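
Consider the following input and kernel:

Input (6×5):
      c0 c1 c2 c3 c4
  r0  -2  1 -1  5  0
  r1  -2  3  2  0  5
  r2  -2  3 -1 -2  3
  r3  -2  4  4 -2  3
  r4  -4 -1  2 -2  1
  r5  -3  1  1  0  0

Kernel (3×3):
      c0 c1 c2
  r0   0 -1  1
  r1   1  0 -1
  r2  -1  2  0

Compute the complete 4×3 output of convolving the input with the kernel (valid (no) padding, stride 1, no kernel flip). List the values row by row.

2 4 -11
8 7 -7
-8 10 0
-1 -4 5

Output[0,0]: The receptive field on the input at this output position is [-2 1 -1 / -2 3 2 / -2 3 -1]. Elementwise product with the kernel and sum: 1·-1 + -1·1 + -2·1 + 2·-1 + -2·-1 + 3·2.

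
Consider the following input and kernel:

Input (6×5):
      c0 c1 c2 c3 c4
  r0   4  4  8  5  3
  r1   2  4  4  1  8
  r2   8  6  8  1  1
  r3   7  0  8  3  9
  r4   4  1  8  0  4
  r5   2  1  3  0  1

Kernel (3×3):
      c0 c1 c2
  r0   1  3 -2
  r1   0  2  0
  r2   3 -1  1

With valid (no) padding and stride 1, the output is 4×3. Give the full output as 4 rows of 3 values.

Output[0,0]: The receptive field on the input at this output position is [4 4 8 / 2 4 4 / 8 6 8]. Elementwise product with the kernel and sum: 4·1 + 4·3 + 8·-2 + 4·2 + 8·3 + 6·-1 + 8·1.
Output[0,1]: The receptive field on the input at this output position is [4 8 5 / 4 4 1 / 6 8 1]. Elementwise product with the kernel and sum: 4·1 + 8·3 + 5·-2 + 4·2 + 6·3 + 8·-1 + 1·1.

34 37 43
47 25 23
29 39 43
1 34 9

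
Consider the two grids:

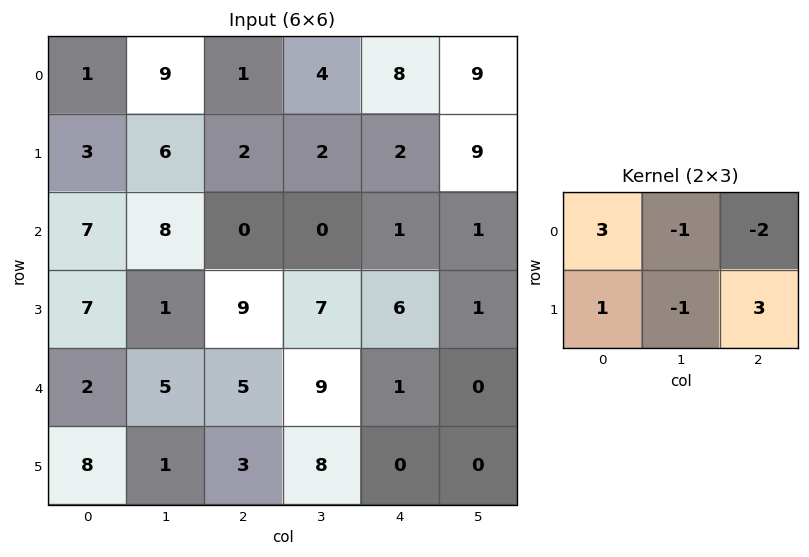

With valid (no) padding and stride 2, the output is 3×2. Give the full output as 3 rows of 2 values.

Output[0,0]: The receptive field on the input at this output position is [1 9 1 / 3 6 2]. Elementwise product with the kernel and sum: 1·3 + 9·-1 + 1·-2 + 3·1 + 6·-1 + 2·3.
Output[0,1]: The receptive field on the input at this output position is [1 4 8 / 2 2 2]. Elementwise product with the kernel and sum: 1·3 + 4·-1 + 8·-2 + 2·1 + 2·-1 + 2·3.

-5 -11
46 18
7 -1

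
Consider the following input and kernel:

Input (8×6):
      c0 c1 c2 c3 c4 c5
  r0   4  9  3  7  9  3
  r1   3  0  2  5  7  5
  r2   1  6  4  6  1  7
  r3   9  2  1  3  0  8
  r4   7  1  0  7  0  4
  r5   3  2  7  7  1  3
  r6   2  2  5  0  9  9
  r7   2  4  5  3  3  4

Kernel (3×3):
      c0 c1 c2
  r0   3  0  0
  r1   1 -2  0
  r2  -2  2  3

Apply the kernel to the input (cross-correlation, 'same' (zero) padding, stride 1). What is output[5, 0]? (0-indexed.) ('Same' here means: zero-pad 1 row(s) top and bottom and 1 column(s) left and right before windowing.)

4

The receptive field on the zero-padded input at this output position is [0 7 1 / 0 3 2 / 0 2 2]. Elementwise product with the kernel and sum: 0·3 + 0·1 + 3·-2 + 0·-2 + 2·2 + 2·3.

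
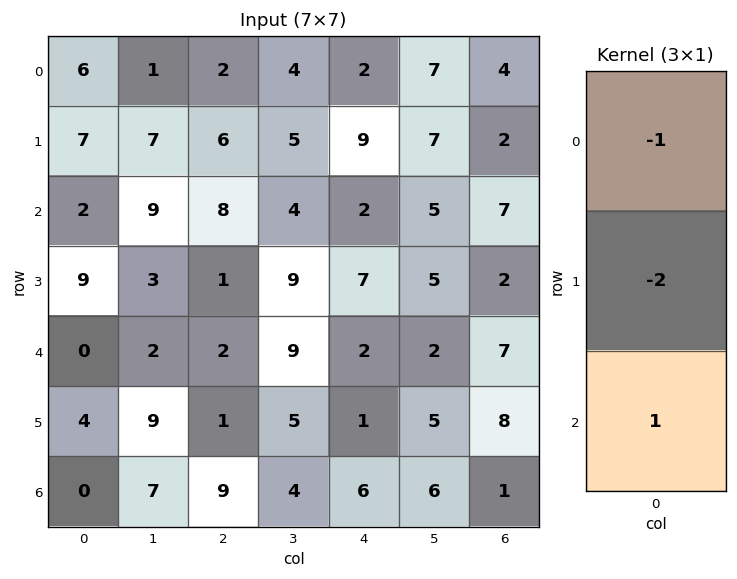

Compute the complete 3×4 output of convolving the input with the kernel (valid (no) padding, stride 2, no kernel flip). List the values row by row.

-18 -6 -18 -1
-20 -8 -14 -4
-8 5 2 -22

Output[0,0]: The receptive field on the input at this output position is [6 / 7 / 2]. Elementwise product with the kernel and sum: 6·-1 + 7·-2 + 2·1.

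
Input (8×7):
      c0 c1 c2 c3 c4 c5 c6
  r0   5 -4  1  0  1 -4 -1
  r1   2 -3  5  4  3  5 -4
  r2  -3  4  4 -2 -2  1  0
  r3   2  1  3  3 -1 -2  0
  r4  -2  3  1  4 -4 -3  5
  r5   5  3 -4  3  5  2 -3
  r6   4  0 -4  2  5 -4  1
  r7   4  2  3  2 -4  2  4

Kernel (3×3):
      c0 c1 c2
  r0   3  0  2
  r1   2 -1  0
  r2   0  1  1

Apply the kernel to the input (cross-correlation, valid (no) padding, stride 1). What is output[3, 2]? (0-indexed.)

The receptive field on the input at this output position is [3 3 -1 / 1 4 -4 / -4 3 5]. Elementwise product with the kernel and sum: 3·3 + -1·2 + 1·2 + 4·-1 + 3·1 + 5·1.

13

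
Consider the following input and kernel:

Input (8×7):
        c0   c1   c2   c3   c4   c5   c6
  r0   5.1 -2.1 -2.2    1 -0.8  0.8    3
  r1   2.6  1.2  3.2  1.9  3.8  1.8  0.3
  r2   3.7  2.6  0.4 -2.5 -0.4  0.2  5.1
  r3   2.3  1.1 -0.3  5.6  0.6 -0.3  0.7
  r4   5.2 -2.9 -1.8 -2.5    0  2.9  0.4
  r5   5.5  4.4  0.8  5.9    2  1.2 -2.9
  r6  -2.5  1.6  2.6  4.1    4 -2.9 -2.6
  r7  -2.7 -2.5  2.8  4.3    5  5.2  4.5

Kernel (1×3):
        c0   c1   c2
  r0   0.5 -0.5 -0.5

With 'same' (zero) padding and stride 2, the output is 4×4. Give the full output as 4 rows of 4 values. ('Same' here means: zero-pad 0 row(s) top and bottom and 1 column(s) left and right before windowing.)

-1.5 -0.45 0.5 -1.1
-3.15 2.35 -1.15 -2.45
-1.15 0.7 -2.7 1.25
0.45 -2.55 1.5 -0.15

Output[0,0]: The receptive field on the zero-padded input at this output position is [0 5.1 -2.1]. Elementwise product with the kernel and sum: 0·0.5 + 5.1·-0.5 + -2.1·-0.5.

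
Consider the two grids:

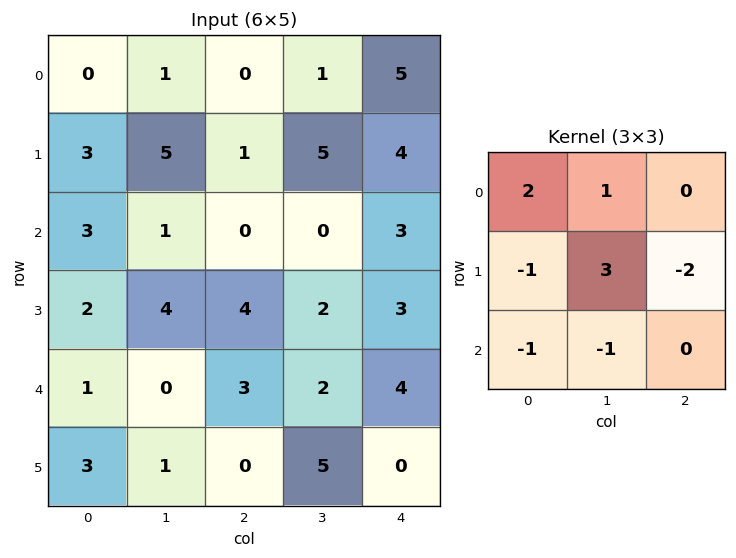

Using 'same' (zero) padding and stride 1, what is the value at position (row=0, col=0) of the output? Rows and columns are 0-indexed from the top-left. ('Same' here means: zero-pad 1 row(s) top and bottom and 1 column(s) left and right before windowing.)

-5

The receptive field on the zero-padded input at this output position is [0 0 0 / 0 0 1 / 0 3 5]. Elementwise product with the kernel and sum: 0·2 + 0·1 + 0·-1 + 0·3 + 1·-2 + 0·-1 + 3·-1.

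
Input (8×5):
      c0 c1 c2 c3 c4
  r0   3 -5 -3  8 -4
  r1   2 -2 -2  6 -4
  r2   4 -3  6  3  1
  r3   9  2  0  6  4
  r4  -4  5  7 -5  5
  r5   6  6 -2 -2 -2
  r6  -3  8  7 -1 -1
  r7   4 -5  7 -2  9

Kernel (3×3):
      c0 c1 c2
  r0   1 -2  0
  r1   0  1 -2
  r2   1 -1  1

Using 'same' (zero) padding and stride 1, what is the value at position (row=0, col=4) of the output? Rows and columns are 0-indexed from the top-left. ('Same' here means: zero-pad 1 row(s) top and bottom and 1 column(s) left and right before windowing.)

The receptive field on the zero-padded input at this output position is [0 0 0 / 8 -4 0 / 6 -4 0]. Elementwise product with the kernel and sum: 0·1 + 0·-2 + -4·1 + 0·-2 + 6·1 + -4·-1 + 0·1.

6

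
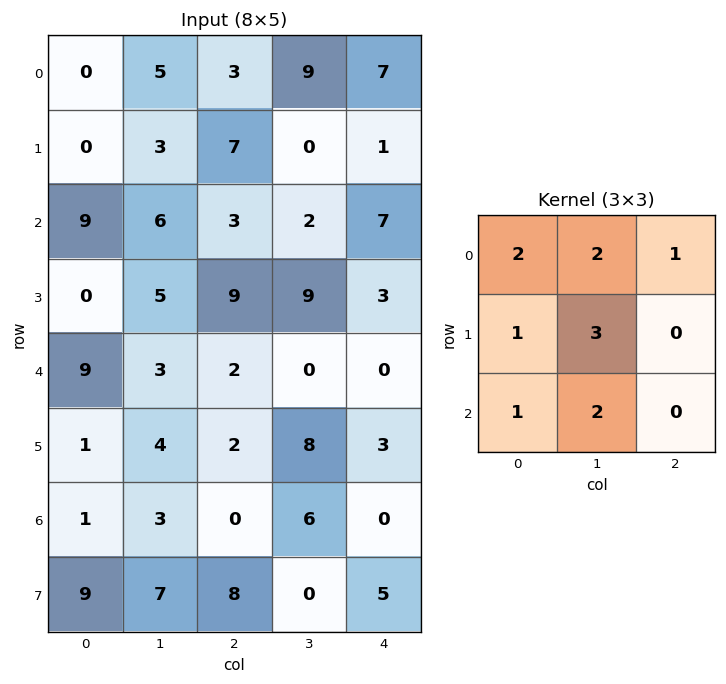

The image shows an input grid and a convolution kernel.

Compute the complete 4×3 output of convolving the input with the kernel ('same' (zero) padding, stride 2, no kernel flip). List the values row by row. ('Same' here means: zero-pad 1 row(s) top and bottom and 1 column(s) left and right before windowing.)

0 31 32
30 58 40
34 54 38
27 46 38

Output[0,0]: The receptive field on the zero-padded input at this output position is [0 0 0 / 0 0 5 / 0 0 3]. Elementwise product with the kernel and sum: 0·2 + 0·2 + 0·1 + 0·1 + 0·3 + 0·1 + 0·2.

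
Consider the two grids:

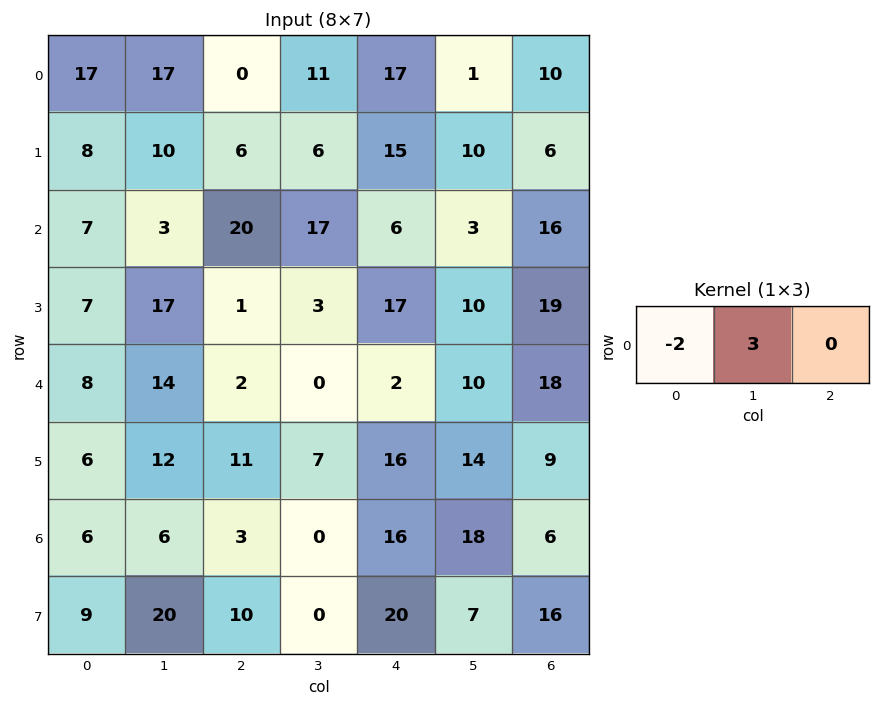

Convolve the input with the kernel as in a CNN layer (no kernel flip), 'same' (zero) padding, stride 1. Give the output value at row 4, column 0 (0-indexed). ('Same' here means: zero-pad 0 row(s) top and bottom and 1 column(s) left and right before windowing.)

The receptive field on the zero-padded input at this output position is [0 8 14]. Elementwise product with the kernel and sum: 0·-2 + 8·3.

24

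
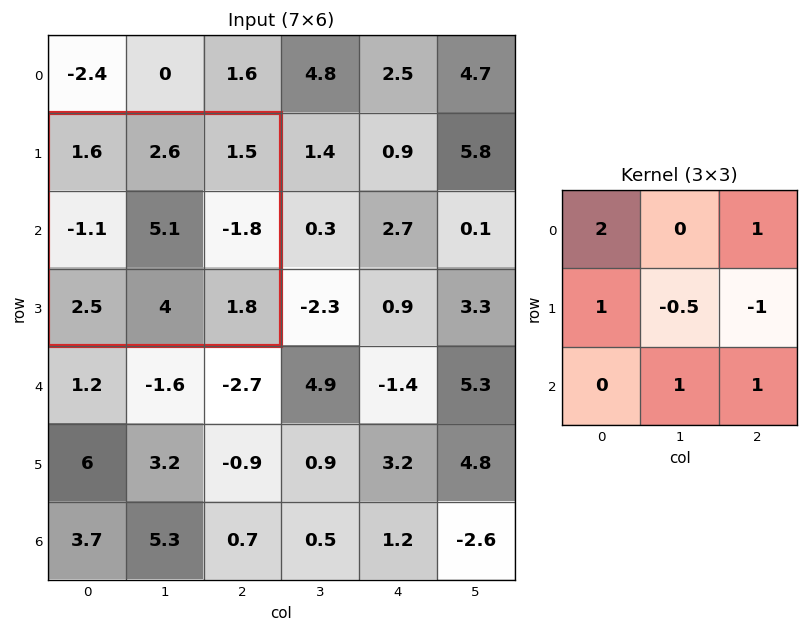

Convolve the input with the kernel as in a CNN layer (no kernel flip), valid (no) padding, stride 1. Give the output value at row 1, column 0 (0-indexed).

8.65

The receptive field on the input at this output position is [1.6 2.6 1.5 / -1.1 5.1 -1.8 / 2.5 4 1.8]. Elementwise product with the kernel and sum: 1.6·2 + 1.5·1 + -1.1·1 + 5.1·-0.5 + -1.8·-1 + 4·1 + 1.8·1.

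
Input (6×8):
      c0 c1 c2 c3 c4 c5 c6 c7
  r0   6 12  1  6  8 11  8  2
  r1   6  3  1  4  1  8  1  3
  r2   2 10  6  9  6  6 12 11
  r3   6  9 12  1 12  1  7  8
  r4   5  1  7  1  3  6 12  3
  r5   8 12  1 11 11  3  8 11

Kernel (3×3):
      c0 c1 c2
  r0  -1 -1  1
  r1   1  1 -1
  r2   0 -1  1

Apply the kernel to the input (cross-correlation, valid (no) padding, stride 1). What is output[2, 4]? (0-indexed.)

The receptive field on the input at this output position is [6 6 12 / 12 1 7 / 3 6 12]. Elementwise product with the kernel and sum: 6·-1 + 6·-1 + 12·1 + 12·1 + 1·1 + 7·-1 + 6·-1 + 12·1.

12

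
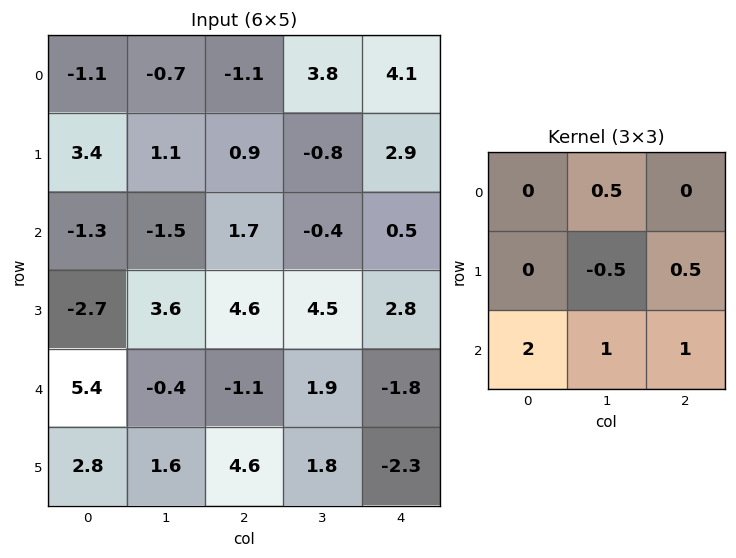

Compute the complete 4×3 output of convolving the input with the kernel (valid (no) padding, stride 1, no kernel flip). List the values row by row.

-2.85 -3.1 7.25
4.95 15.7 16.55
9.05 0.8 -3.15
13.25 13.4 9.1

Output[0,0]: The receptive field on the input at this output position is [-1.1 -0.7 -1.1 / 3.4 1.1 0.9 / -1.3 -1.5 1.7]. Elementwise product with the kernel and sum: -0.7·0.5 + 1.1·-0.5 + 0.9·0.5 + -1.3·2 + -1.5·1 + 1.7·1.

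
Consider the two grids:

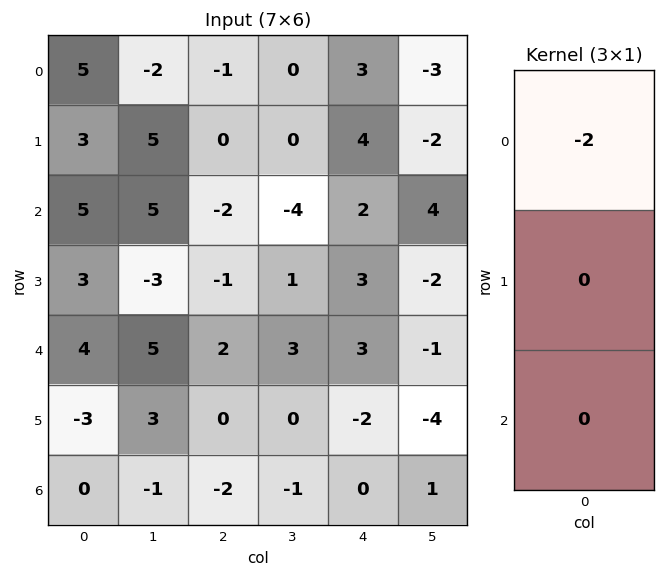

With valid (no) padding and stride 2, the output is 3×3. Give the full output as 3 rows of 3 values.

-10 2 -6
-10 4 -4
-8 -4 -6

Output[0,0]: The receptive field on the input at this output position is [5 / 3 / 5]. Elementwise product with the kernel and sum: 5·-2.
Output[0,1]: The receptive field on the input at this output position is [-1 / 0 / -2]. Elementwise product with the kernel and sum: -1·-2.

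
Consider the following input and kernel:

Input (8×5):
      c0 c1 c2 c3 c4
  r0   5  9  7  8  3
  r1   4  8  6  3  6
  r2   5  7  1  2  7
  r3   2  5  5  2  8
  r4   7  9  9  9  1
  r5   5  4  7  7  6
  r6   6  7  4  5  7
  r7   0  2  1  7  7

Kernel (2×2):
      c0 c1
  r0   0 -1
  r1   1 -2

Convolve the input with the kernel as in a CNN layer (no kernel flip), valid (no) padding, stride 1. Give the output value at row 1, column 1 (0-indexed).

The receptive field on the input at this output position is [8 6 / 7 1]. Elementwise product with the kernel and sum: 6·-1 + 7·1 + 1·-2.

-1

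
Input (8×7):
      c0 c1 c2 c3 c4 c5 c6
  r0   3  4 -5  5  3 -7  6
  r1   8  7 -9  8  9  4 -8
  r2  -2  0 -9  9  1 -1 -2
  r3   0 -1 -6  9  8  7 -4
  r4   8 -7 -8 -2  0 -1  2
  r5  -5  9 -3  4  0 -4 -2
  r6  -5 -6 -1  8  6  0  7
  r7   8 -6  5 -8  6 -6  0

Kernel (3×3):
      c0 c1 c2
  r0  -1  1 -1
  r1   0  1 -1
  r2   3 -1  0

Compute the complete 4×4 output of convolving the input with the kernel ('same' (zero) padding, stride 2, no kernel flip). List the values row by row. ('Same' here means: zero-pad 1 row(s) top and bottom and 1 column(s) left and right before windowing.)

Output[0,0]: The receptive field on the zero-padded input at this output position is [0 0 0 / 0 3 4 / 0 8 7]. Elementwise product with the kernel and sum: 0·-1 + 0·1 + 0·-1 + 3·1 + 4·-1 + 0·3 + 8·-1.
Output[0,1]: The receptive field on the zero-padded input at this output position is [0 0 0 / 4 -5 5 / 7 -9 8]. Elementwise product with the kernel and sum: 0·-1 + 0·1 + 0·-1 + -5·1 + 5·-1 + 7·3 + -9·-1.

-9 20 25 26
-1 -39 18 11
21 10 5 -19
-21 -48 -24 -9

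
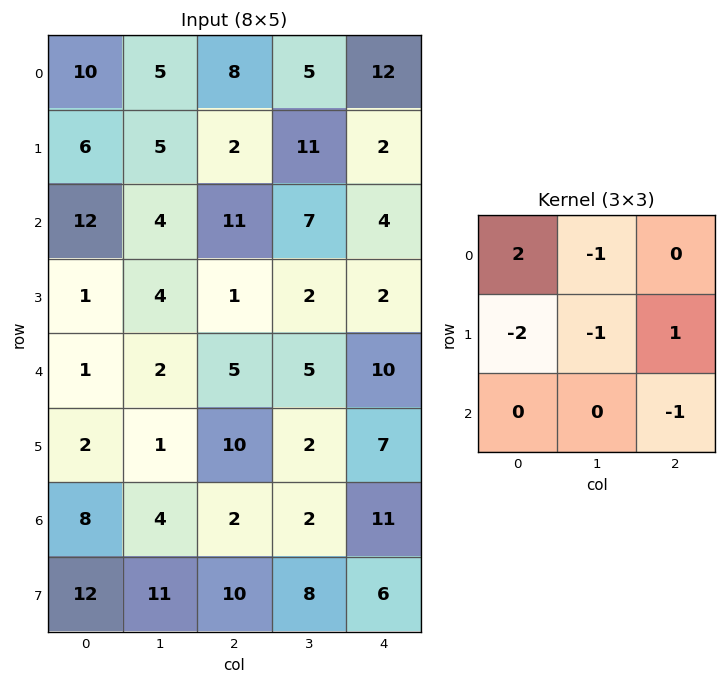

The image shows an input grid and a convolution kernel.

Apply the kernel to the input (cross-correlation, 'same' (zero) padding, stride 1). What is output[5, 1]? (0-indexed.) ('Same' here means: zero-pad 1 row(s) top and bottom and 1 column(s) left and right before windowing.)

3

The receptive field on the zero-padded input at this output position is [1 2 5 / 2 1 10 / 8 4 2]. Elementwise product with the kernel and sum: 1·2 + 2·-1 + 2·-2 + 1·-1 + 10·1 + 2·-1.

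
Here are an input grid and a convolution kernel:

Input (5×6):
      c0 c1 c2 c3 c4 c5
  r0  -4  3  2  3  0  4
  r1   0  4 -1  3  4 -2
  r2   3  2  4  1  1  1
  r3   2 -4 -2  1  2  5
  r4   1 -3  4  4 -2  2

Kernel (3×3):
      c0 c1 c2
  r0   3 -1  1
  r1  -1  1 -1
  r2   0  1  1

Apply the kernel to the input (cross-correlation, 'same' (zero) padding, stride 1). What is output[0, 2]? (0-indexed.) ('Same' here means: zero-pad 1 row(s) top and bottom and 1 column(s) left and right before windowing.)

The receptive field on the zero-padded input at this output position is [0 0 0 / 3 2 3 / 4 -1 3]. Elementwise product with the kernel and sum: 0·3 + 0·-1 + 0·1 + 3·-1 + 2·1 + 3·-1 + -1·1 + 3·1.

-2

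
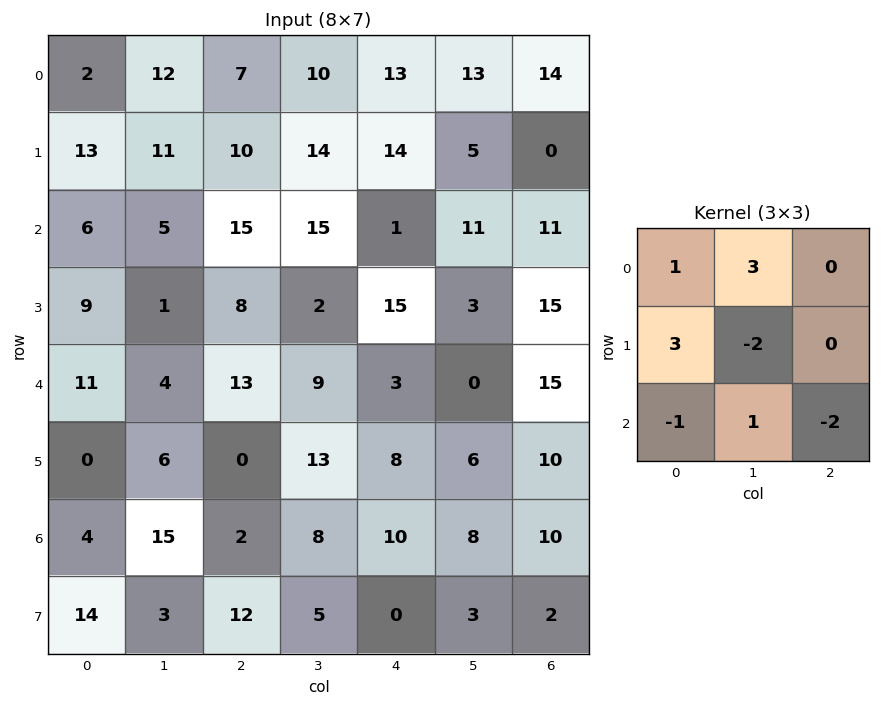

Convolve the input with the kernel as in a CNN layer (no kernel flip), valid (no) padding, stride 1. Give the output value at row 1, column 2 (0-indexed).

The receptive field on the input at this output position is [10 14 14 / 15 15 1 / 8 2 15]. Elementwise product with the kernel and sum: 10·1 + 14·3 + 15·3 + 15·-2 + 8·-1 + 2·1 + 15·-2.

31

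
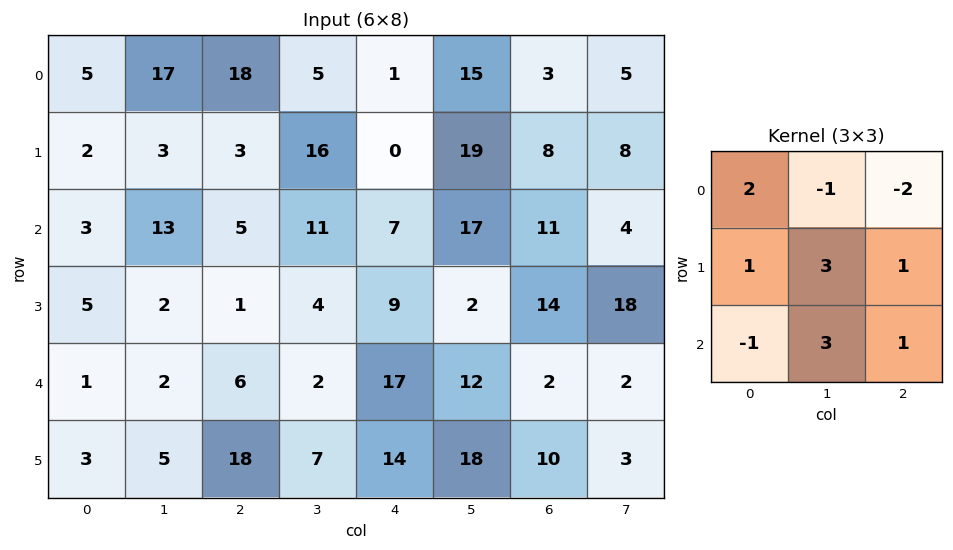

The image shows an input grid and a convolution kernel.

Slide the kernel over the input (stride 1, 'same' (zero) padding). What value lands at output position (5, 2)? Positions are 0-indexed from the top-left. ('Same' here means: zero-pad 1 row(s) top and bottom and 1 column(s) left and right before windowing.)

60

The receptive field on the zero-padded input at this output position is [2 6 2 / 5 18 7 / 0 0 0]. Elementwise product with the kernel and sum: 2·2 + 6·-1 + 2·-2 + 5·1 + 18·3 + 7·1 + 0·-1 + 0·3 + 0·1.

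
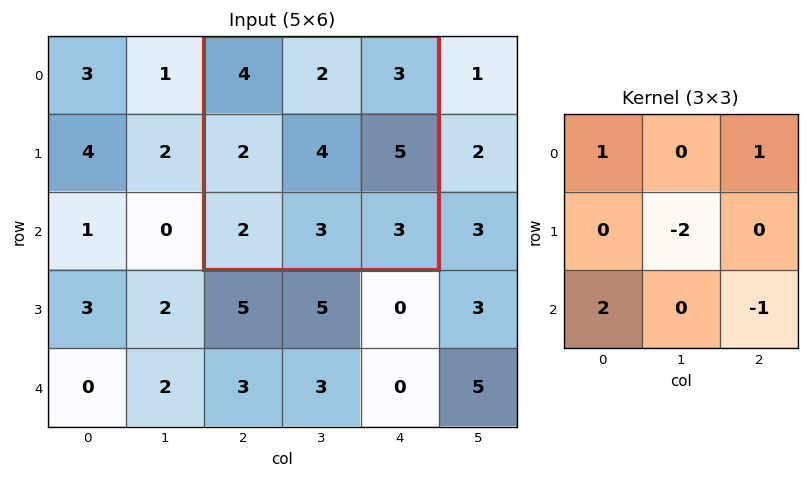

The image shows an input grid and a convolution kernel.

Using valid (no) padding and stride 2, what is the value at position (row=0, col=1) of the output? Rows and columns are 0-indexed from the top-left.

0

The receptive field on the input at this output position is [4 2 3 / 2 4 5 / 2 3 3]. Elementwise product with the kernel and sum: 4·1 + 3·1 + 4·-2 + 2·2 + 3·-1.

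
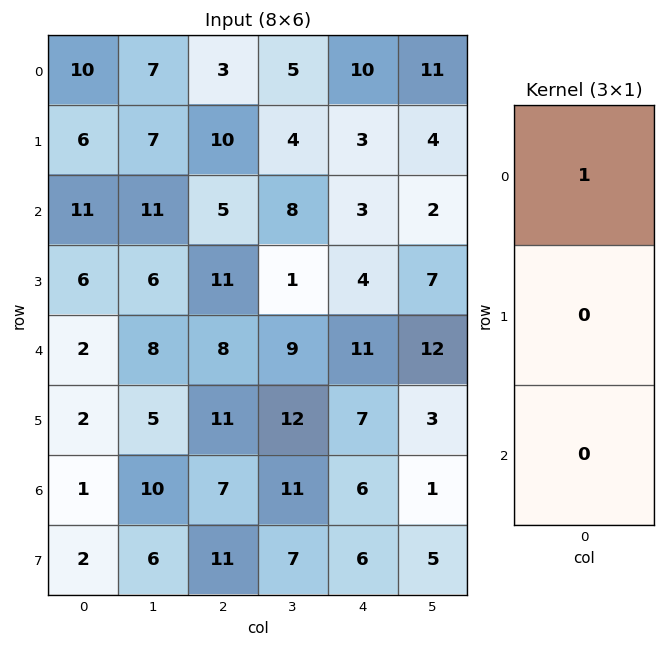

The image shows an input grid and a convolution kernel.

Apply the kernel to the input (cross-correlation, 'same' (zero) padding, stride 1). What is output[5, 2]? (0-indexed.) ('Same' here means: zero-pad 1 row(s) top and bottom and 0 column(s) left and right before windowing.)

8

The receptive field on the zero-padded input at this output position is [8 / 11 / 7]. Elementwise product with the kernel and sum: 8·1.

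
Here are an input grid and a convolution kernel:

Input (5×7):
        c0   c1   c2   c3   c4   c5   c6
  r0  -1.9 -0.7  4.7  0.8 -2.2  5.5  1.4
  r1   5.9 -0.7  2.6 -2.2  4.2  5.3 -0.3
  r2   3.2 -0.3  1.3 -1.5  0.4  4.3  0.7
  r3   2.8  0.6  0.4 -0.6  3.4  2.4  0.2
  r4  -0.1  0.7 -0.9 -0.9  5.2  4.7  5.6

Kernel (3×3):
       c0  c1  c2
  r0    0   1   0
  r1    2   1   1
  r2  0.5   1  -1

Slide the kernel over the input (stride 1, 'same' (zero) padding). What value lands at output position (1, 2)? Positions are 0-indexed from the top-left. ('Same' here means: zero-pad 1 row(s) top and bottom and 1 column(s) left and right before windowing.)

The receptive field on the zero-padded input at this output position is [-0.7 4.7 0.8 / -0.7 2.6 -2.2 / -0.3 1.3 -1.5]. Elementwise product with the kernel and sum: 4.7·1 + -0.7·2 + 2.6·1 + -2.2·1 + -0.3·0.5 + 1.3·1 + -1.5·-1.

6.35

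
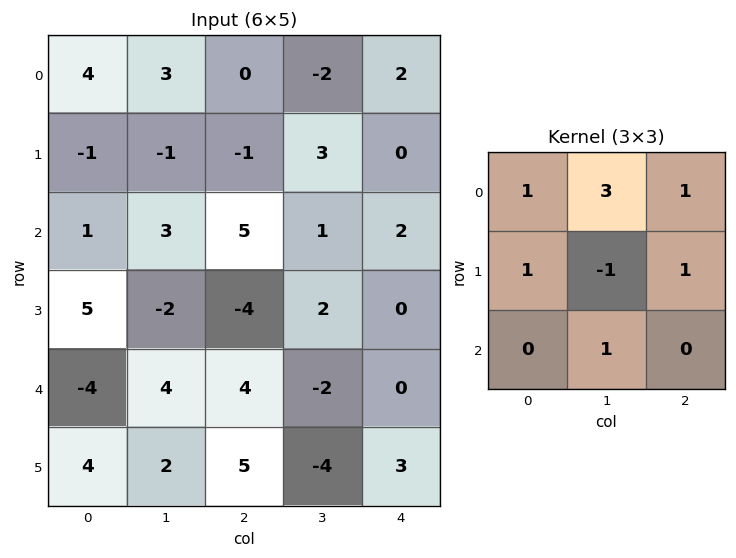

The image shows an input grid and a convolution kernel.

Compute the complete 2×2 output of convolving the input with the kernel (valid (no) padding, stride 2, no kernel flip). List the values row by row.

Output[0,0]: The receptive field on the input at this output position is [4 3 0 / -1 -1 -1 / 1 3 5]. Elementwise product with the kernel and sum: 4·1 + 3·3 + 0·1 + -1·1 + -1·-1 + -1·1 + 3·1.
Output[0,1]: The receptive field on the input at this output position is [0 -2 2 / -1 3 0 / 5 1 2]. Elementwise product with the kernel and sum: 0·1 + -2·3 + 2·1 + -1·1 + 3·-1 + 0·1 + 1·1.

15 -7
22 2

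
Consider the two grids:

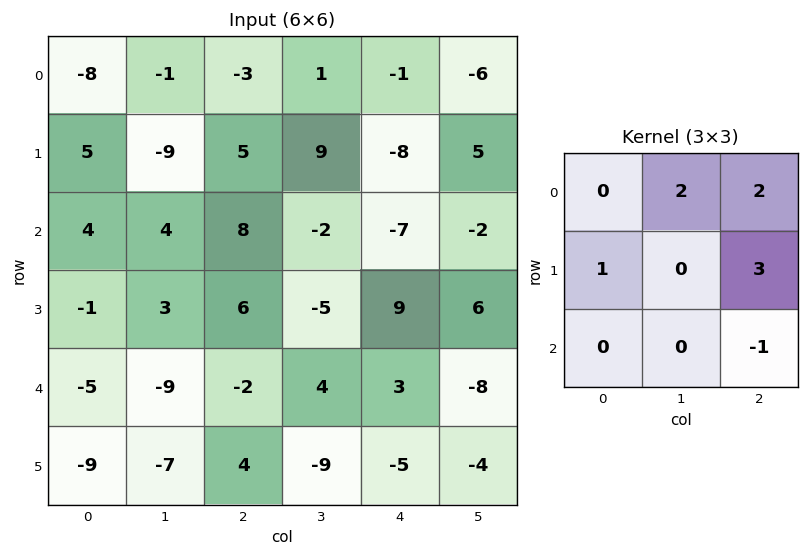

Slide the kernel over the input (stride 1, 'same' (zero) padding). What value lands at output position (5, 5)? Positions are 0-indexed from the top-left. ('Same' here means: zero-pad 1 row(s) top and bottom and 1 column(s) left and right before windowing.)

The receptive field on the zero-padded input at this output position is [3 -8 0 / -5 -4 0 / 0 0 0]. Elementwise product with the kernel and sum: -8·2 + 0·2 + -5·1 + 0·3 + 0·-1.

-21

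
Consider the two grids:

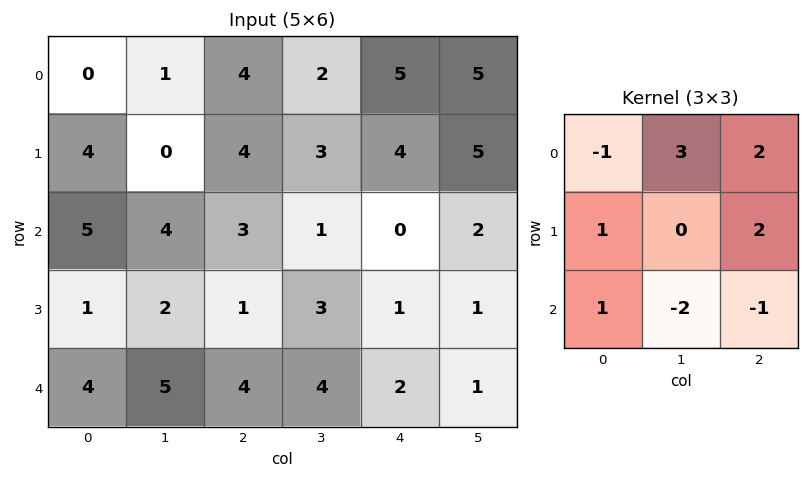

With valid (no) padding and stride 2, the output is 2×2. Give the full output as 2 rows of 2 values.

Output[0,0]: The receptive field on the input at this output position is [0 1 4 / 4 0 4 / 5 4 3]. Elementwise product with the kernel and sum: 0·-1 + 1·3 + 4·2 + 4·1 + 4·2 + 5·1 + 4·-2 + 3·-1.

17 25
6 -3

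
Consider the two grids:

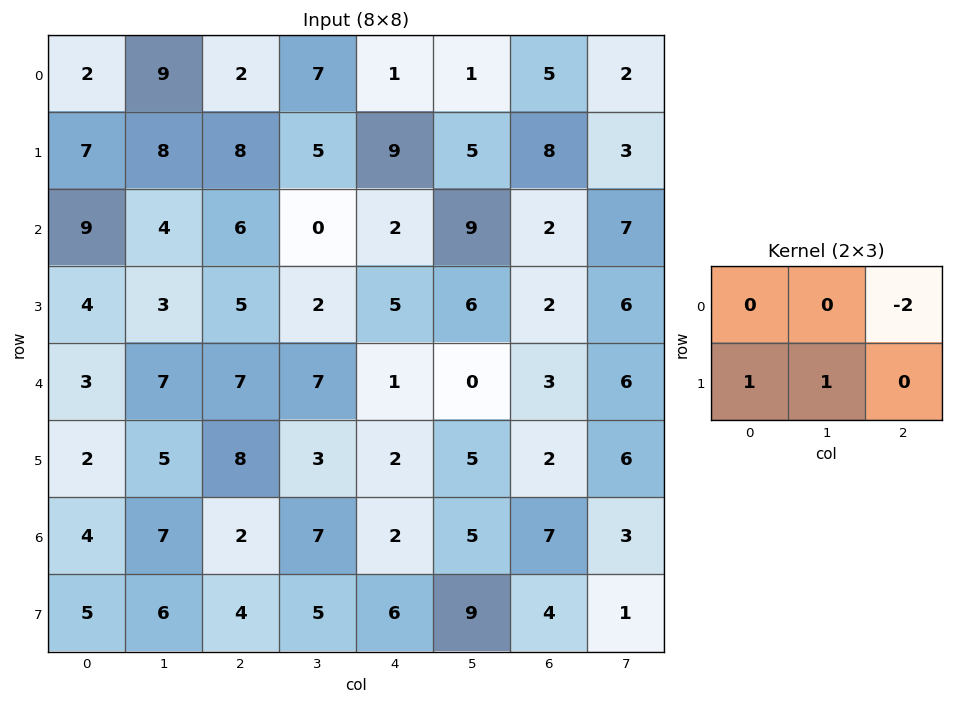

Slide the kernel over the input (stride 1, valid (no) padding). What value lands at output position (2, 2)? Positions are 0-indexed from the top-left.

3

The receptive field on the input at this output position is [6 0 2 / 5 2 5]. Elementwise product with the kernel and sum: 2·-2 + 5·1 + 2·1.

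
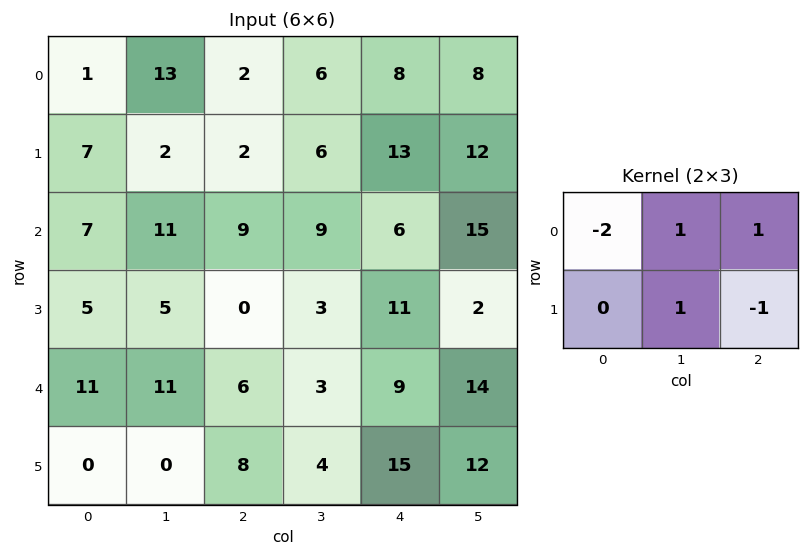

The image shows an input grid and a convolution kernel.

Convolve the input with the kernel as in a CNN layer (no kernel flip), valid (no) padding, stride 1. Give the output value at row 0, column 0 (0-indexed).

13

The receptive field on the input at this output position is [1 13 2 / 7 2 2]. Elementwise product with the kernel and sum: 1·-2 + 13·1 + 2·1 + 2·1 + 2·-1.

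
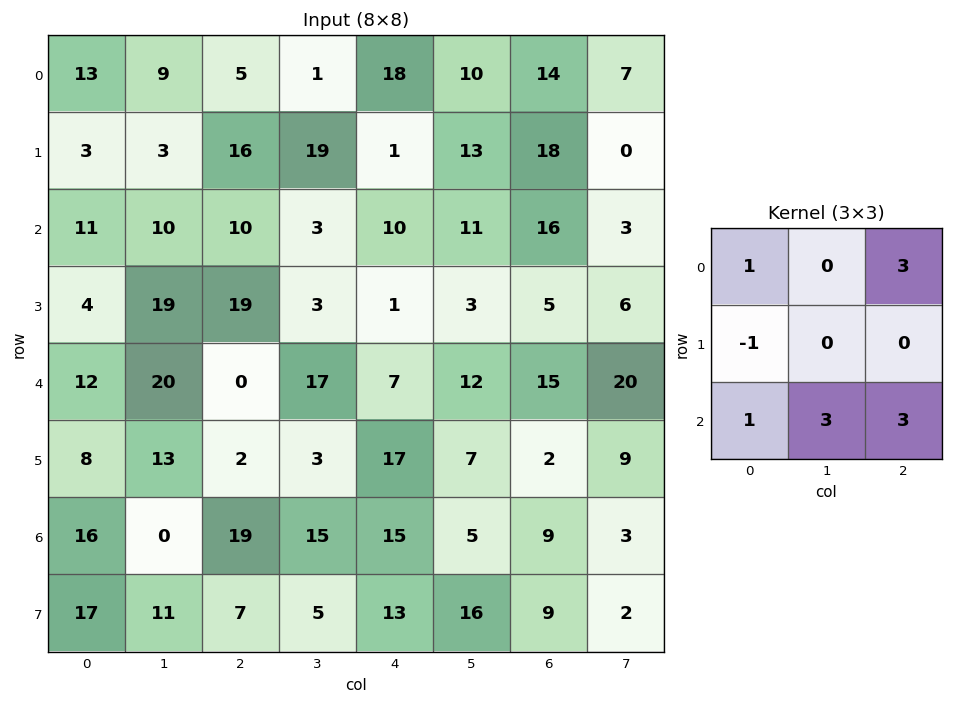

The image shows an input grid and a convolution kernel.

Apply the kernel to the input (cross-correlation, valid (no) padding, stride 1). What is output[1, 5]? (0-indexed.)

38

The receptive field on the input at this output position is [13 18 0 / 11 16 3 / 3 5 6]. Elementwise product with the kernel and sum: 13·1 + 0·3 + 11·-1 + 3·1 + 5·3 + 6·3.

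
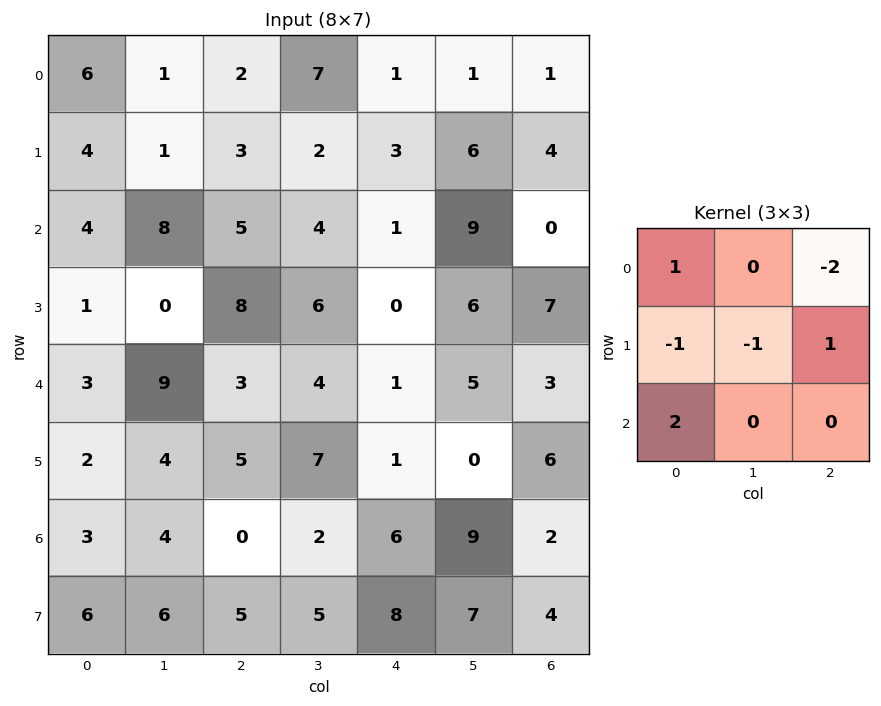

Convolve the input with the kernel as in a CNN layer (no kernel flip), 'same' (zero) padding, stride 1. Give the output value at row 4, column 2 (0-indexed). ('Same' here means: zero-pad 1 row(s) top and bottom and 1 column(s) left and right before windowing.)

-12

The receptive field on the zero-padded input at this output position is [0 8 6 / 9 3 4 / 4 5 7]. Elementwise product with the kernel and sum: 0·1 + 6·-2 + 9·-1 + 3·-1 + 4·1 + 4·2.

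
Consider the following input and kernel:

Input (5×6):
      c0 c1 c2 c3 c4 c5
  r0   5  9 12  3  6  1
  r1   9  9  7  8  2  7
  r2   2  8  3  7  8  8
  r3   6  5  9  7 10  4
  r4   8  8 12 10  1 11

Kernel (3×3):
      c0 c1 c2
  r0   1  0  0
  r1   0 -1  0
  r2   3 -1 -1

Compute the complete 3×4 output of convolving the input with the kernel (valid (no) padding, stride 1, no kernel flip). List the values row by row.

Output[0,0]: The receptive field on the input at this output position is [5 9 12 / 9 9 7 / 2 8 3]. Elementwise product with the kernel and sum: 5·1 + 9·-1 + 2·3 + 8·-1 + 3·-1.
Output[0,1]: The receptive field on the input at this output position is [9 12 3 / 9 7 8 / 8 3 7]. Elementwise product with the kernel and sum: 9·1 + 7·-1 + 8·3 + 3·-1 + 7·-1.

-9 16 -2 6
5 5 10 7
1 1 21 15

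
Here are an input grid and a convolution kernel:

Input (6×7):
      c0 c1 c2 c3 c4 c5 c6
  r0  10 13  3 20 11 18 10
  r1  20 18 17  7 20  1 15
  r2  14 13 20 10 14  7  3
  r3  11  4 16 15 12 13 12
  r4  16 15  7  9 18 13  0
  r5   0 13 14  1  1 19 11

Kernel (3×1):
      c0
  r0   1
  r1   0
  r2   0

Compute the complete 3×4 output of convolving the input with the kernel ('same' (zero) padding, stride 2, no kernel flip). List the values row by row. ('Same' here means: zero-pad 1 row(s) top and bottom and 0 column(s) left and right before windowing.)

Output[0,0]: The receptive field on the zero-padded input at this output position is [0 / 10 / 20]. Elementwise product with the kernel and sum: 0·1.
Output[0,1]: The receptive field on the zero-padded input at this output position is [0 / 3 / 17]. Elementwise product with the kernel and sum: 0·1.

0 0 0 0
20 17 20 15
11 16 12 12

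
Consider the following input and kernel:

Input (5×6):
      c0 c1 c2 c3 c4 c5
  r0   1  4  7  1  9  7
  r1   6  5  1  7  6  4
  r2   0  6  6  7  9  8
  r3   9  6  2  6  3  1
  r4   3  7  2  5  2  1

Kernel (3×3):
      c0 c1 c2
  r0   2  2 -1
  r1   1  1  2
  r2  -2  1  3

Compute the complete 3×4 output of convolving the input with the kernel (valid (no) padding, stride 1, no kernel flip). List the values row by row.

Output[0,0]: The receptive field on the input at this output position is [1 4 7 / 6 5 1 / 0 6 6]. Elementwise product with the kernel and sum: 1·2 + 4·2 + 7·-1 + 6·1 + 5·1 + 1·2 + 0·-2 + 6·1 + 6·3.
Output[0,1]: The receptive field on the input at this output position is [4 7 1 / 5 1 7 / 6 6 7]. Elementwise product with the kernel and sum: 4·2 + 7·2 + 1·-1 + 5·1 + 1·1 + 7·2 + 6·-2 + 6·1 + 7·3.

40 56 49 53
33 39 52 48
32 40 38 30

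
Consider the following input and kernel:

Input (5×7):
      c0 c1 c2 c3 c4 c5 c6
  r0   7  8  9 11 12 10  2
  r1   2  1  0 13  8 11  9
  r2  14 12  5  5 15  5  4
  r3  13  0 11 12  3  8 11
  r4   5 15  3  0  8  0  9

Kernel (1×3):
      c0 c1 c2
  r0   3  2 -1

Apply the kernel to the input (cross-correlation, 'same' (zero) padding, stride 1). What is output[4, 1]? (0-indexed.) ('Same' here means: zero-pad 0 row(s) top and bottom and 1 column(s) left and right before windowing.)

The receptive field on the zero-padded input at this output position is [5 15 3]. Elementwise product with the kernel and sum: 5·3 + 15·2 + 3·-1.

42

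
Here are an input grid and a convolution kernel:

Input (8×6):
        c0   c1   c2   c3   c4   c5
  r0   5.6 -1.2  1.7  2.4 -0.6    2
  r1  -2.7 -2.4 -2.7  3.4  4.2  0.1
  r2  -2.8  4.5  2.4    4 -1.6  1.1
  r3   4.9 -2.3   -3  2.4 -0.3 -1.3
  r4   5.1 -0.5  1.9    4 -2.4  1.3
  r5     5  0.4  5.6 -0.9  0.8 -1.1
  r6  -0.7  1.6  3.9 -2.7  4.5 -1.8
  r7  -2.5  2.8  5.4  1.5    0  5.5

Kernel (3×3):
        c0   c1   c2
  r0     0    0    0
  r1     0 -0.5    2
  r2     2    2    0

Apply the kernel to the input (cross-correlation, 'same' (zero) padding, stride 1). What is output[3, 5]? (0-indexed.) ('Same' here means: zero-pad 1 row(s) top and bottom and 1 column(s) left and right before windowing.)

The receptive field on the zero-padded input at this output position is [-1.6 1.1 0 / -0.3 -1.3 0 / -2.4 1.3 0]. Elementwise product with the kernel and sum: -1.3·-0.5 + 0·2 + -2.4·2 + 1.3·2.

-1.55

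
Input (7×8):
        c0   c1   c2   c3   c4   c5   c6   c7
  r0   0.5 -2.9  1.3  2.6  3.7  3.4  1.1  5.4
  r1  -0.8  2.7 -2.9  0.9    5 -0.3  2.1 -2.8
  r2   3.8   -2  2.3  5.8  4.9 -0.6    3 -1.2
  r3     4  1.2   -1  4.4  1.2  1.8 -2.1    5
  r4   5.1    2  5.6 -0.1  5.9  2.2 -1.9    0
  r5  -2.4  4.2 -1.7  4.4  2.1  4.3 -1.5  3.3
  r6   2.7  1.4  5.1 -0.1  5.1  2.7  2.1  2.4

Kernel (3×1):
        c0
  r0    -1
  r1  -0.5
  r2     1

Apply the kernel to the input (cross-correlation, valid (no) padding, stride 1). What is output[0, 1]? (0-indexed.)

The receptive field on the input at this output position is [-2.9 / 2.7 / -2]. Elementwise product with the kernel and sum: -2.9·-1 + 2.7·-0.5 + -2·1.

-0.45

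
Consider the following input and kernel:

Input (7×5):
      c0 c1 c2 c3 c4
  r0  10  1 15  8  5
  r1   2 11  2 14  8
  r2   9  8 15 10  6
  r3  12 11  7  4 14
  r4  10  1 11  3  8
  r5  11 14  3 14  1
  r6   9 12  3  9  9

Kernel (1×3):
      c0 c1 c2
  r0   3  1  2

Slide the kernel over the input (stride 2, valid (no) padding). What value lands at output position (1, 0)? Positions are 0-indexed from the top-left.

The receptive field on the input at this output position is [9 8 15]. Elementwise product with the kernel and sum: 9·3 + 8·1 + 15·2.

65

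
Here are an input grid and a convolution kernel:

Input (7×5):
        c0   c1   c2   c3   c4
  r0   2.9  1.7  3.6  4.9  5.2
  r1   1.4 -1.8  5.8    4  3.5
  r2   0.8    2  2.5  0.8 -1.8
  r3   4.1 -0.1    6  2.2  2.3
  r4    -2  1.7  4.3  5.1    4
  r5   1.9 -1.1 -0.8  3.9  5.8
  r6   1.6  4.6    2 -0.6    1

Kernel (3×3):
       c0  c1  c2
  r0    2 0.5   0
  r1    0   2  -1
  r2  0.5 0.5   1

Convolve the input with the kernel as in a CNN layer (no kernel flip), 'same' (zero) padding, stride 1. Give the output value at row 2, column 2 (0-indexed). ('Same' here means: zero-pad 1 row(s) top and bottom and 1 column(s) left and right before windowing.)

The receptive field on the zero-padded input at this output position is [-1.8 5.8 4 / 2 2.5 0.8 / -0.1 6 2.2]. Elementwise product with the kernel and sum: -1.8·2 + 5.8·0.5 + 2.5·2 + 0.8·-1 + -0.1·0.5 + 6·0.5 + 2.2·1.

8.65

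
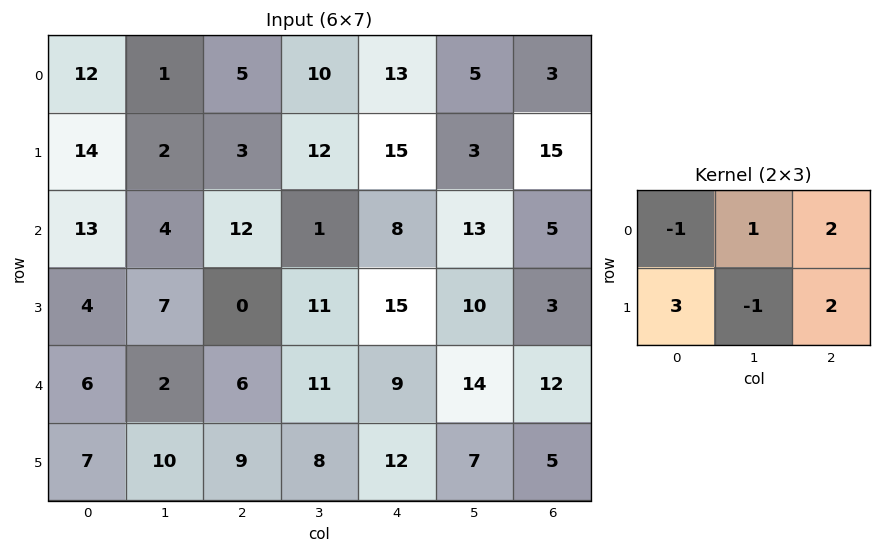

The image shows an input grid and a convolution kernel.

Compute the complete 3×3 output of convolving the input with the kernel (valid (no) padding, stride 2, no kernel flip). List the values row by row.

Output[0,0]: The receptive field on the input at this output position is [12 1 5 / 14 2 3]. Elementwise product with the kernel and sum: 12·-1 + 1·1 + 5·2 + 14·3 + 2·-1 + 3·2.

45 58 70
20 24 56
37 66 68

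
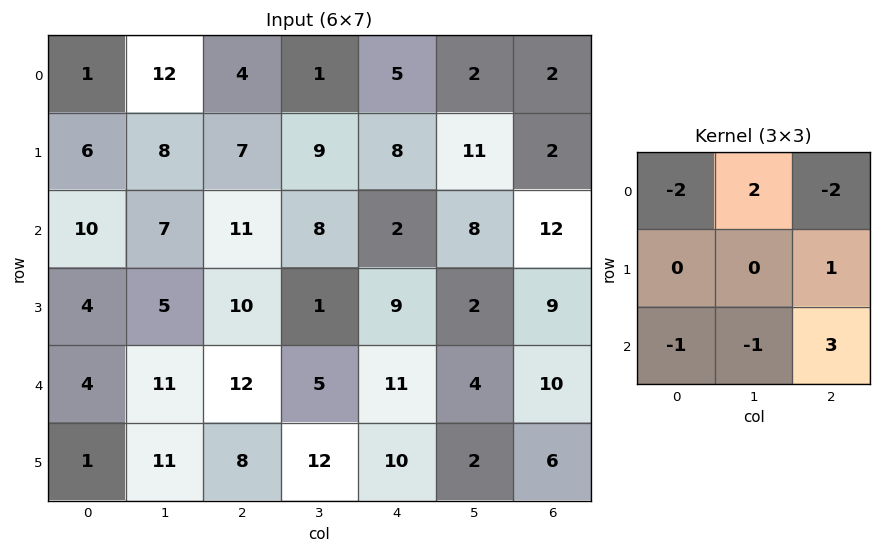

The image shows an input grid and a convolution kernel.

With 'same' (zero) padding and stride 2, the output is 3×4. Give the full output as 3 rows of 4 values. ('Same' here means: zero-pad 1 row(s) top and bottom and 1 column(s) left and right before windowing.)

Output[0,0]: The receptive field on the zero-padded input at this output position is [0 0 0 / 0 1 12 / 0 6 8]. Elementwise product with the kernel and sum: 0·-2 + 0·2 + 0·-2 + 12·1 + 0·-1 + 6·-1 + 8·3.
Output[0,1]: The receptive field on the zero-padded input at this output position is [0 0 0 / 12 4 1 / 8 7 9]. Elementwise product with the kernel and sum: 0·-2 + 0·2 + 0·-2 + 1·1 + 8·-1 + 7·-1 + 9·3.

30 13 18 -13
14 -24 -20 -29
41 30 0 6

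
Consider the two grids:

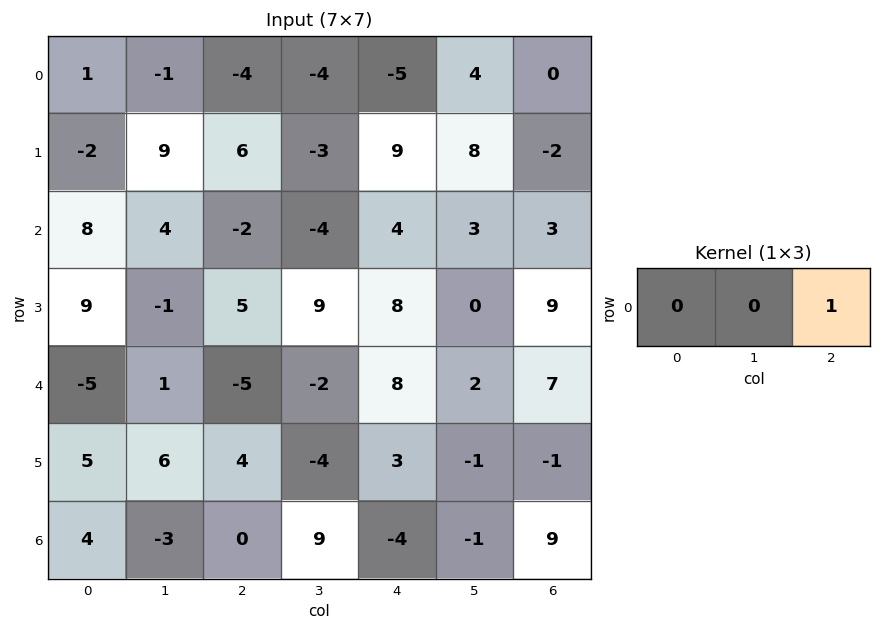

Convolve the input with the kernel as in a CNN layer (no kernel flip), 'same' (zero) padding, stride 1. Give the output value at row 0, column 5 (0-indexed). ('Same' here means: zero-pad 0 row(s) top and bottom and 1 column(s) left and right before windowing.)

The receptive field on the zero-padded input at this output position is [-5 4 0]. Elementwise product with the kernel and sum: 0·1.

0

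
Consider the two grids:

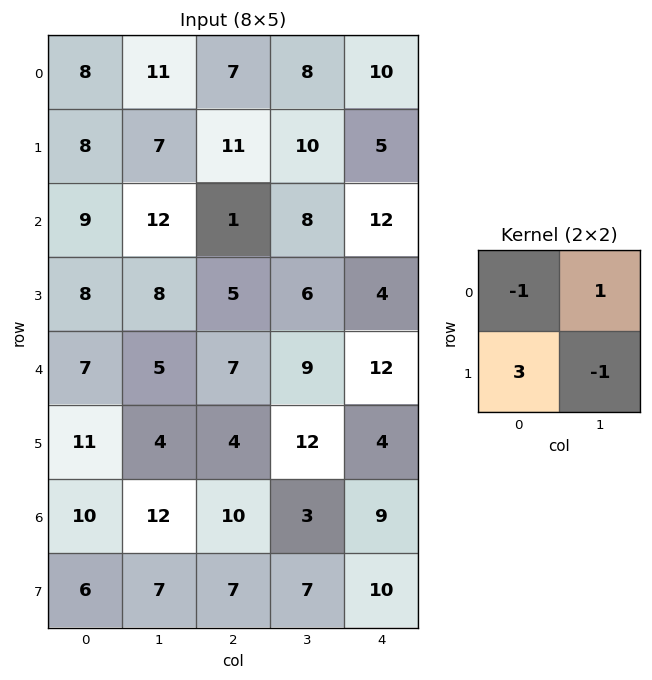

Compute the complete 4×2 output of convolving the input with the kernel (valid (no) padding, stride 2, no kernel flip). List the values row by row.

20 24
19 16
27 2
13 7

Output[0,0]: The receptive field on the input at this output position is [8 11 / 8 7]. Elementwise product with the kernel and sum: 8·-1 + 11·1 + 8·3 + 7·-1.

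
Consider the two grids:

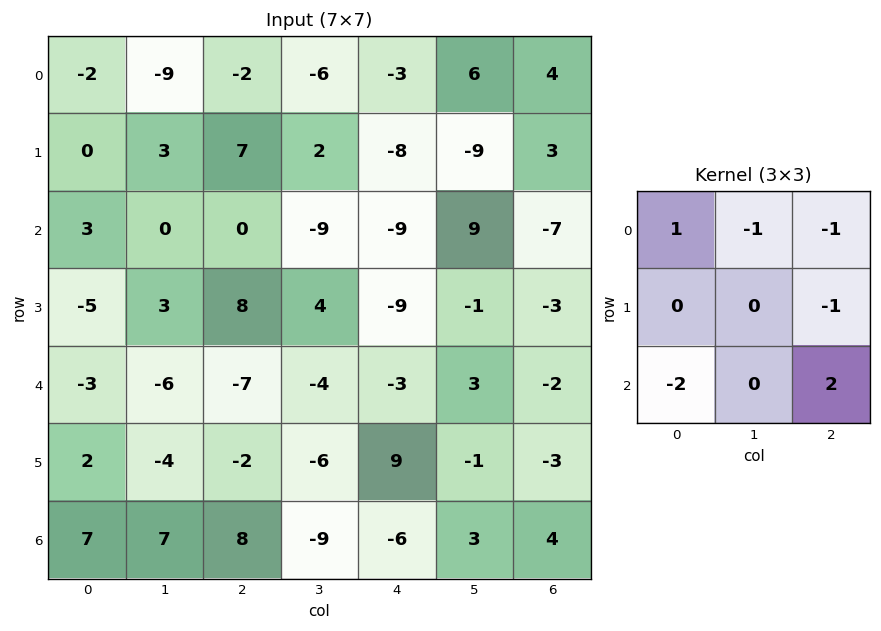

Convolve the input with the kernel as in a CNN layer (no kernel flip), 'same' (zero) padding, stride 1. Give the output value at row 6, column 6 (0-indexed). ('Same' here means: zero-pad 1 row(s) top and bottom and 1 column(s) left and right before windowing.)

The receptive field on the zero-padded input at this output position is [-1 -3 0 / 3 4 0 / 0 0 0]. Elementwise product with the kernel and sum: -1·1 + -3·-1 + 0·-1 + 0·-1 + 0·-2 + 0·2.

2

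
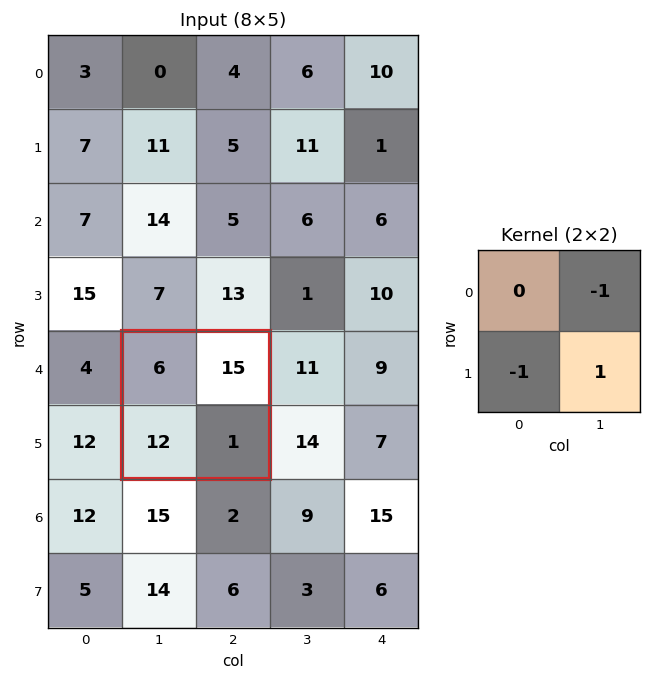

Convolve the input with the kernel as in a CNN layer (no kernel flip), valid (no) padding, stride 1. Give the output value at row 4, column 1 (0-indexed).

The receptive field on the input at this output position is [6 15 / 12 1]. Elementwise product with the kernel and sum: 15·-1 + 12·-1 + 1·1.

-26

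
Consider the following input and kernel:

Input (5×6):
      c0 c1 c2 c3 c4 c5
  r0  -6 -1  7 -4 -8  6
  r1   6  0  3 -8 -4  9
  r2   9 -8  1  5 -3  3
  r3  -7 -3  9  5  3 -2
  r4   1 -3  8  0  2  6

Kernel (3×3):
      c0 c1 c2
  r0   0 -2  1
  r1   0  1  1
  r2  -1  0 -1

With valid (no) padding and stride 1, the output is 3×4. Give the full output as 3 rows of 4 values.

2 -20 -10 19
-6 -10 2 14
14 20 -15 4

Output[0,0]: The receptive field on the input at this output position is [-6 -1 7 / 6 0 3 / 9 -8 1]. Elementwise product with the kernel and sum: -1·-2 + 7·1 + 0·1 + 3·1 + 9·-1 + 1·-1.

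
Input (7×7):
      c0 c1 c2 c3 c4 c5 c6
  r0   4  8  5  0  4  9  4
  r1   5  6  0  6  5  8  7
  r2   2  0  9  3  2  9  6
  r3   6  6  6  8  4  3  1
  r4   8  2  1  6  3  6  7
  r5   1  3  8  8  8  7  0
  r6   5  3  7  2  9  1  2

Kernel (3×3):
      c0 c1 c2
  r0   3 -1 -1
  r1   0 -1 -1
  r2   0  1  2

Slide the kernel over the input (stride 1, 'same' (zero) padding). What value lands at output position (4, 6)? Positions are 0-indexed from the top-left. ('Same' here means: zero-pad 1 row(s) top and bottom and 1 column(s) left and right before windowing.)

The receptive field on the zero-padded input at this output position is [3 1 0 / 6 7 0 / 7 0 0]. Elementwise product with the kernel and sum: 3·3 + 1·-1 + 0·-1 + 7·-1 + 0·-1 + 0·1 + 0·2.

1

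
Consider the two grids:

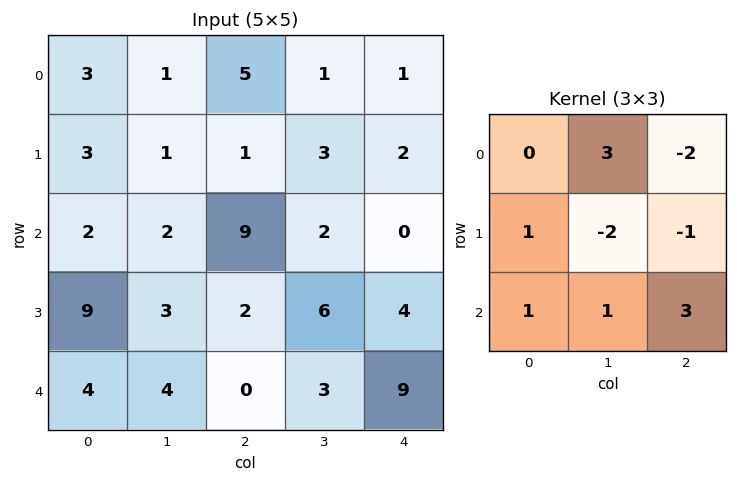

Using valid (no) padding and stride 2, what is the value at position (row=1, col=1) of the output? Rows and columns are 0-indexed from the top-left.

The receptive field on the input at this output position is [9 2 0 / 2 6 4 / 0 3 9]. Elementwise product with the kernel and sum: 2·3 + 0·-2 + 2·1 + 6·-2 + 4·-1 + 0·1 + 3·1 + 9·3.

22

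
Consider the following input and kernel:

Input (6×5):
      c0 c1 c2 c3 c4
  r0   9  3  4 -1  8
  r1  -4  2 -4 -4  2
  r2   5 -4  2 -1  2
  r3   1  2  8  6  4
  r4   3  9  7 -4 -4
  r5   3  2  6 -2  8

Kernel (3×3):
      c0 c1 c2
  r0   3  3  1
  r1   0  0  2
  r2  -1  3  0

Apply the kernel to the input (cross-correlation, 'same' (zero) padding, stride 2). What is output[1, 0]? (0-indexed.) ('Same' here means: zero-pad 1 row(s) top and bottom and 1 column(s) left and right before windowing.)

-15

The receptive field on the zero-padded input at this output position is [0 -4 2 / 0 5 -4 / 0 1 2]. Elementwise product with the kernel and sum: 0·3 + -4·3 + 2·1 + -4·2 + 0·-1 + 1·3.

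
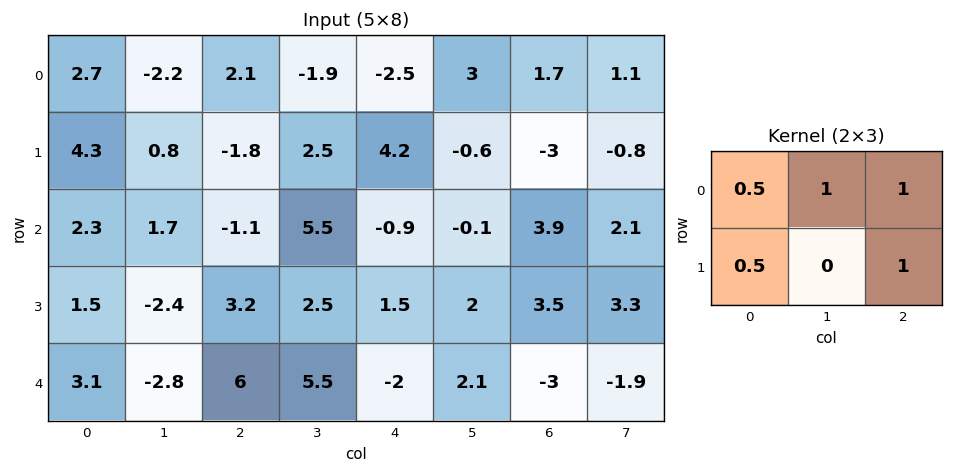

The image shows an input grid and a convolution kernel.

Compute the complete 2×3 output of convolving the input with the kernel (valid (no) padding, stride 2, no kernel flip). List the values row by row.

1.6 -0.05 2.55
5.7 7.15 7.6

Output[0,0]: The receptive field on the input at this output position is [2.7 -2.2 2.1 / 4.3 0.8 -1.8]. Elementwise product with the kernel and sum: 2.7·0.5 + -2.2·1 + 2.1·1 + 4.3·0.5 + -1.8·1.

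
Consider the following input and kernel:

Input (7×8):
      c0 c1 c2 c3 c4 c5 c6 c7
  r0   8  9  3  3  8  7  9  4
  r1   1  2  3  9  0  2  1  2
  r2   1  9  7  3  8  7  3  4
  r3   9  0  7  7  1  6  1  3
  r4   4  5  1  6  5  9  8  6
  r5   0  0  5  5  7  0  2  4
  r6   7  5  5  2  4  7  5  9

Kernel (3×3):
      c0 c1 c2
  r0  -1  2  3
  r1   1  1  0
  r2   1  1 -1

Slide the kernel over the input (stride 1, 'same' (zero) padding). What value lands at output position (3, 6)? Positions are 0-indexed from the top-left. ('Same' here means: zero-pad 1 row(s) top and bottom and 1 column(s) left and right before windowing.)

The receptive field on the zero-padded input at this output position is [7 3 4 / 6 1 3 / 9 8 6]. Elementwise product with the kernel and sum: 7·-1 + 3·2 + 4·3 + 6·1 + 1·1 + 9·1 + 8·1 + 6·-1.

29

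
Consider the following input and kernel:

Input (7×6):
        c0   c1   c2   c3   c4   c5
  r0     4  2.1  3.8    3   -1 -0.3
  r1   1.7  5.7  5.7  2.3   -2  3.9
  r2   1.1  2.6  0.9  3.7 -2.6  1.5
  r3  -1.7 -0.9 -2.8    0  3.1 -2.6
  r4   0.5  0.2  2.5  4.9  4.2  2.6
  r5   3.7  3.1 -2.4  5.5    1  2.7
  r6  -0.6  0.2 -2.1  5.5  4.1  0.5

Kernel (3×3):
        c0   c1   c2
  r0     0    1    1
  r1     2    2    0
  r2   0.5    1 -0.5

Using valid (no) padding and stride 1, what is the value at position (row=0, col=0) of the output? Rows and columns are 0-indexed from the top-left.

23.4

The receptive field on the input at this output position is [4 2.1 3.8 / 1.7 5.7 5.7 / 1.1 2.6 0.9]. Elementwise product with the kernel and sum: 2.1·1 + 3.8·1 + 1.7·2 + 5.7·2 + 1.1·0.5 + 2.6·1 + 0.9·-0.5.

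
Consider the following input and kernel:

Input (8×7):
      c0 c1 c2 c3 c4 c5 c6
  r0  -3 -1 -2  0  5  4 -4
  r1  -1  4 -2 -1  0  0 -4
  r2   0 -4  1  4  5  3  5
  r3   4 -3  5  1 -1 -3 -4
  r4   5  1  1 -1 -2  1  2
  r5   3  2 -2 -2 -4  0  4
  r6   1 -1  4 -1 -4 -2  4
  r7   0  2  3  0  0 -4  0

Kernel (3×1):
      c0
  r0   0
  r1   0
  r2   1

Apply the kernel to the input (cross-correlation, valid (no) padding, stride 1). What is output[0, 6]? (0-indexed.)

The receptive field on the input at this output position is [-4 / -4 / 5]. Elementwise product with the kernel and sum: 5·1.

5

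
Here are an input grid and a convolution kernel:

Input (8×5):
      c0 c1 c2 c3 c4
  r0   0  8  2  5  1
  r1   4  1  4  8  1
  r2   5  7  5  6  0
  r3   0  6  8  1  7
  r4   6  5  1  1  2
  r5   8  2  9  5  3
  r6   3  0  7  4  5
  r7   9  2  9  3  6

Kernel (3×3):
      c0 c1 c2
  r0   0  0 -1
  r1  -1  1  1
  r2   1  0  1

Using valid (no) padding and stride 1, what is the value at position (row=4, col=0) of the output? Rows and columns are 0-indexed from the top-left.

12

The receptive field on the input at this output position is [6 5 1 / 8 2 9 / 3 0 7]. Elementwise product with the kernel and sum: 1·-1 + 8·-1 + 2·1 + 9·1 + 3·1 + 7·1.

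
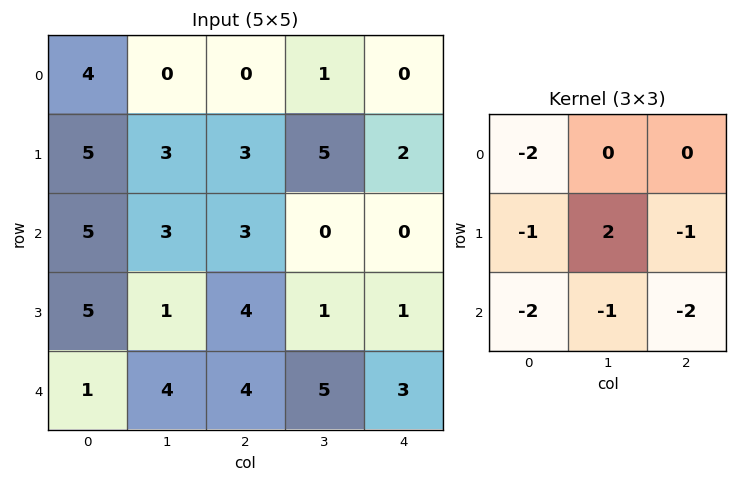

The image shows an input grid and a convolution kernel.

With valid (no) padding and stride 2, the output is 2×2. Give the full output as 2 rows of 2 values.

-29 -1
-31 -28

Output[0,0]: The receptive field on the input at this output position is [4 0 0 / 5 3 3 / 5 3 3]. Elementwise product with the kernel and sum: 4·-2 + 5·-1 + 3·2 + 3·-1 + 5·-2 + 3·-1 + 3·-2.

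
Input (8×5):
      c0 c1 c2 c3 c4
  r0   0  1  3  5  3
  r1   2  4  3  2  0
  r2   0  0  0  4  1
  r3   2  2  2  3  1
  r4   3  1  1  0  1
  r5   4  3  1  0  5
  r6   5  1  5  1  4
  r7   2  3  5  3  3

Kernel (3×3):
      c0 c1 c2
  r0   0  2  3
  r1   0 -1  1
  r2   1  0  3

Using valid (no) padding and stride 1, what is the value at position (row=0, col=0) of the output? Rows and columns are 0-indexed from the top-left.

10

The receptive field on the input at this output position is [0 1 3 / 2 4 3 / 0 0 0]. Elementwise product with the kernel and sum: 1·2 + 3·3 + 4·-1 + 3·1 + 0·1 + 0·3.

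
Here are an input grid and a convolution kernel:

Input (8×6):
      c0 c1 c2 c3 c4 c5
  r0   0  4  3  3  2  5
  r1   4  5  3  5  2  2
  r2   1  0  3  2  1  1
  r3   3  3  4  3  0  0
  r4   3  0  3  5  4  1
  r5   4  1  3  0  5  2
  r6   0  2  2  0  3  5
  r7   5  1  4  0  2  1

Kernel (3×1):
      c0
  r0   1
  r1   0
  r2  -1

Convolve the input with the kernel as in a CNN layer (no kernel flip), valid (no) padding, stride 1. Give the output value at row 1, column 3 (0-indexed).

2

The receptive field on the input at this output position is [5 / 2 / 3]. Elementwise product with the kernel and sum: 5·1 + 3·-1.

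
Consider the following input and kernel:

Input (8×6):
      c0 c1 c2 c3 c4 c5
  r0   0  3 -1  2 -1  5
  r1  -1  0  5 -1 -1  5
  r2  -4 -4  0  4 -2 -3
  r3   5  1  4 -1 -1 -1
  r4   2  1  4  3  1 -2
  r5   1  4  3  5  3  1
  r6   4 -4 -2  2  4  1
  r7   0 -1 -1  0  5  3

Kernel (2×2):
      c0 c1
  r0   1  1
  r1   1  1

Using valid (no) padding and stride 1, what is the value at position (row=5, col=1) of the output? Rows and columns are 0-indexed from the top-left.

1

The receptive field on the input at this output position is [4 3 / -4 -2]. Elementwise product with the kernel and sum: 4·1 + 3·1 + -4·1 + -2·1.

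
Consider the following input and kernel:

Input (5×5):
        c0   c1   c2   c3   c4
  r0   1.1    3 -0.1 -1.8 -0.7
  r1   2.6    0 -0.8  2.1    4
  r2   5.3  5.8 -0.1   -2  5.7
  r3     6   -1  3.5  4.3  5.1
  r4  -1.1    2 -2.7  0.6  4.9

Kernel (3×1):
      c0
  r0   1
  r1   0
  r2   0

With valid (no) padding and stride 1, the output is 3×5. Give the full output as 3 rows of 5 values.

1.1 3 -0.1 -1.8 -0.7
2.6 0 -0.8 2.1 4
5.3 5.8 -0.1 -2 5.7

Output[0,0]: The receptive field on the input at this output position is [1.1 / 2.6 / 5.3]. Elementwise product with the kernel and sum: 1.1·1.
Output[0,1]: The receptive field on the input at this output position is [3 / 0 / 5.8]. Elementwise product with the kernel and sum: 3·1.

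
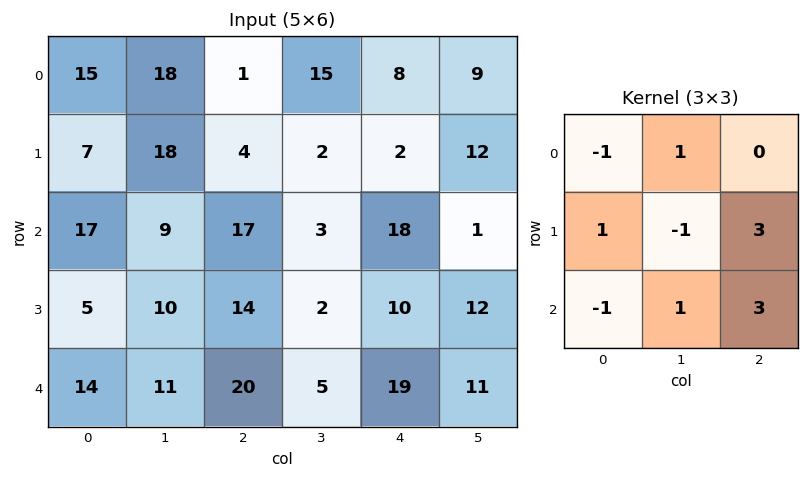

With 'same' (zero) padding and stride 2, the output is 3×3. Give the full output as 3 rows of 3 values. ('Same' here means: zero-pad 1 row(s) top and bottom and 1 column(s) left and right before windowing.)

Output[0,0]: The receptive field on the zero-padded input at this output position is [0 0 0 / 0 15 18 / 0 7 18]. Elementwise product with the kernel and sum: 0·-1 + 0·1 + 0·1 + 15·-1 + 18·3 + 0·-1 + 7·1 + 18·3.

100 54 70
52 -3 32
24 10 27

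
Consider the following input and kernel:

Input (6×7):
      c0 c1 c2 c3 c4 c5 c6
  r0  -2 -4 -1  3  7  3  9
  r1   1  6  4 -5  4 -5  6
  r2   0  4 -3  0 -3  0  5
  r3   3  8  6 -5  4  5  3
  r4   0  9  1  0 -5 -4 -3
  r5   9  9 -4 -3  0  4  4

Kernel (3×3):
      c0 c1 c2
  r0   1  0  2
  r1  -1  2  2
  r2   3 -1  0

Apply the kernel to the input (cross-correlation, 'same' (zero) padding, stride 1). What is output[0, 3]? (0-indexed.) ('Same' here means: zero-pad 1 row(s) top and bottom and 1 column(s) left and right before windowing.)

38

The receptive field on the zero-padded input at this output position is [0 0 0 / -1 3 7 / 4 -5 4]. Elementwise product with the kernel and sum: 0·1 + 0·2 + -1·-1 + 3·2 + 7·2 + 4·3 + -5·-1.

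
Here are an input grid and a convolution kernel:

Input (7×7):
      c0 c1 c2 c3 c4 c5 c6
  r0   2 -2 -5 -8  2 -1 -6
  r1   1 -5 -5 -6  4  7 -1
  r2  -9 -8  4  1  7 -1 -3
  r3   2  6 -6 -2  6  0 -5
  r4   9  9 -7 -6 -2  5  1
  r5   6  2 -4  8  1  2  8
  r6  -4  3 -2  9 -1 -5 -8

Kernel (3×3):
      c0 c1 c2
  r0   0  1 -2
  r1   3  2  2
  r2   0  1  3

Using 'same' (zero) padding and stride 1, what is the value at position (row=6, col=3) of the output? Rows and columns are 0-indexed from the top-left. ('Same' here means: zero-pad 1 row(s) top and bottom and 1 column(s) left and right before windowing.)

16

The receptive field on the zero-padded input at this output position is [-4 8 1 / -2 9 -1 / 0 0 0]. Elementwise product with the kernel and sum: 8·1 + 1·-2 + -2·3 + 9·2 + -1·2 + 0·1 + 0·3.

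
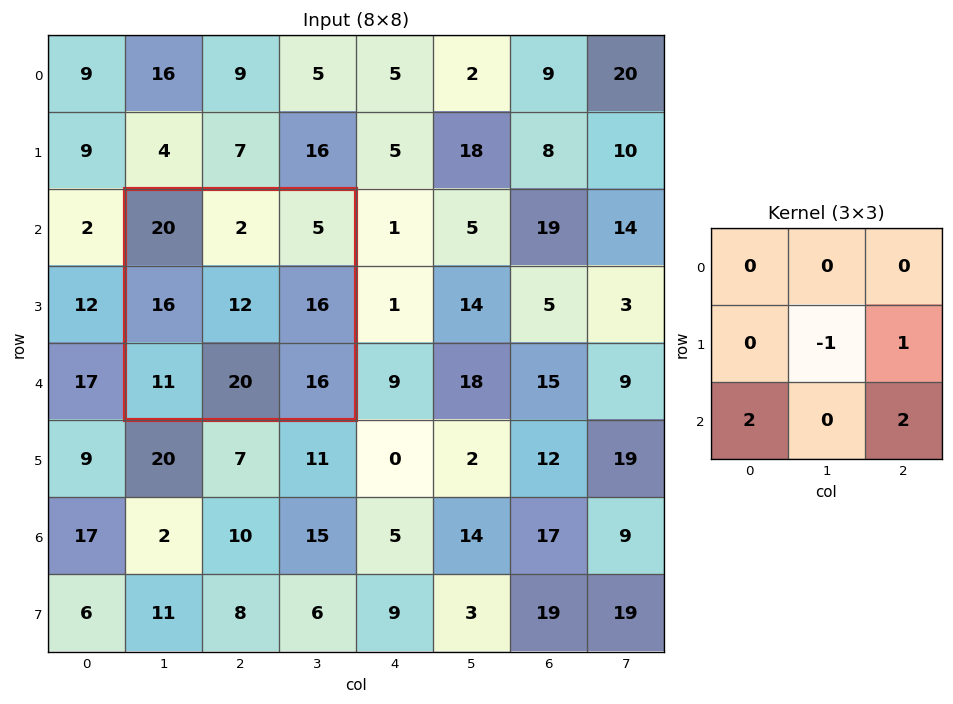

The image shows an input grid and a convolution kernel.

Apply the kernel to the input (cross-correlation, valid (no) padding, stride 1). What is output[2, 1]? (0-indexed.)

58

The receptive field on the input at this output position is [20 2 5 / 16 12 16 / 11 20 16]. Elementwise product with the kernel and sum: 12·-1 + 16·1 + 11·2 + 16·2.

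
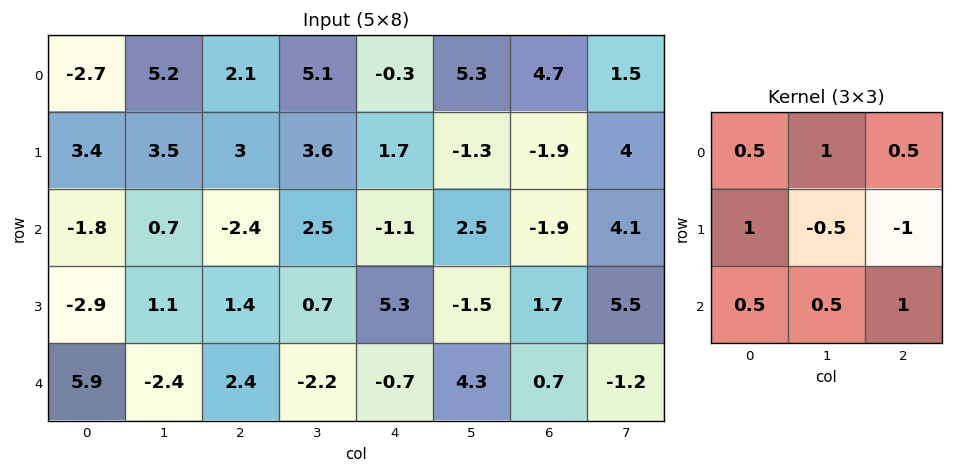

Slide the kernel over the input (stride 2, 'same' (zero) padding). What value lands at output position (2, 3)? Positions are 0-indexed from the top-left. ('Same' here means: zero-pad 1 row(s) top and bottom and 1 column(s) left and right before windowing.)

The receptive field on the zero-padded input at this output position is [-1.5 1.7 5.5 / 4.3 0.7 -1.2 / 0 0 0]. Elementwise product with the kernel and sum: -1.5·0.5 + 1.7·1 + 5.5·0.5 + 4.3·1 + 0.7·-0.5 + -1.2·-1 + 0·0.5 + 0·0.5 + 0·1.

8.85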